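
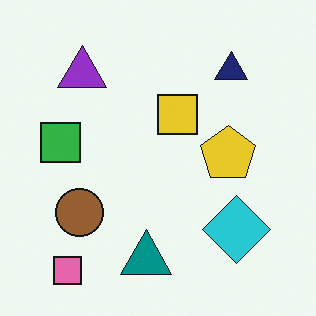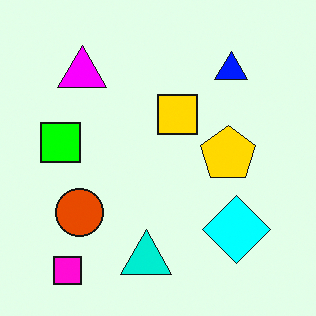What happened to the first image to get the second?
This is the original image made much more vivid (saturation change).

All colors are more vivid — a global saturation change.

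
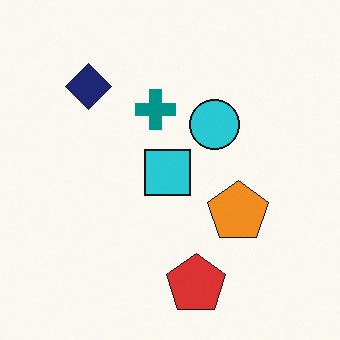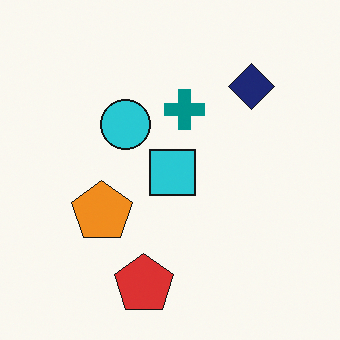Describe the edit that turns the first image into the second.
The second image is the first flipped horizontally (left ↔ right).

The navy diamond is in the top-left of the first image and the top-right of the second — shapes on opposite sides of the vertical midline have swapped in a mirror flip.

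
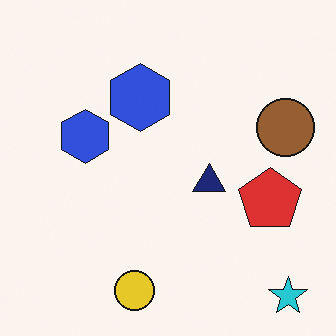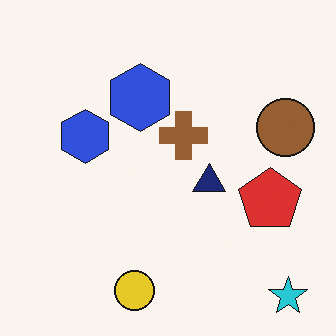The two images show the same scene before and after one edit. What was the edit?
The transformation is: overlaid with an additional brown cross.

A brown cross appears in the second image that is absent from the first.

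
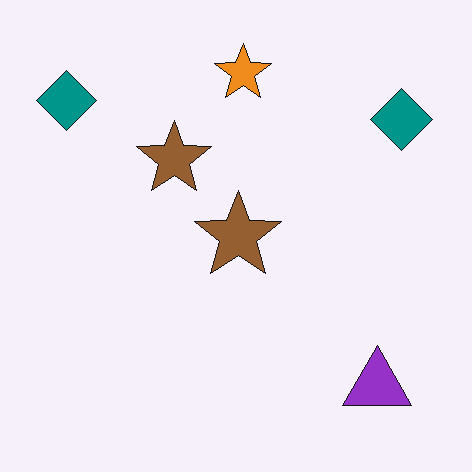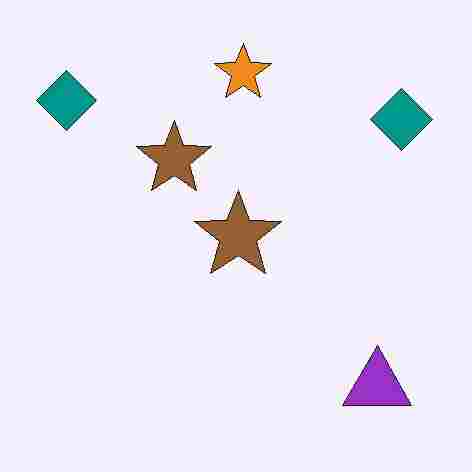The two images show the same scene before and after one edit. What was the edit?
Degraded with heavy JPEG compression.

Blocky 8×8 compression artifacts appear around shape edges and the flat background shows ringing — characteristic JPEG degradation.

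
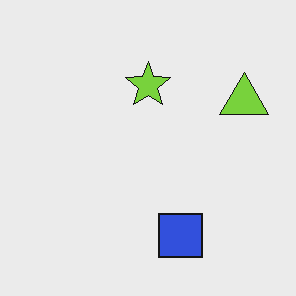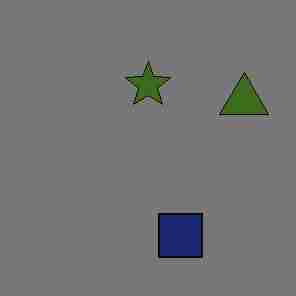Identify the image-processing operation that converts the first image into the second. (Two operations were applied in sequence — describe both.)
It was darkened a lot, then heavily JPEG-compressed with obvious blocking artifacts.

Every pixel — background and shapes alike — is uniformly darkened. Blocky 8×8 compression artifacts appear around shape edges and the flat background shows ringing — characteristic JPEG degradation.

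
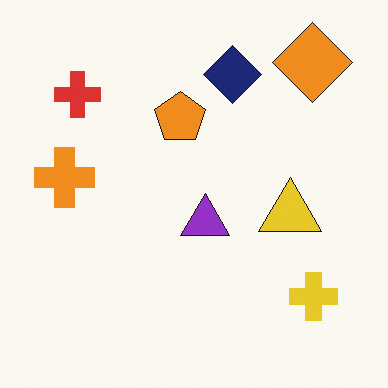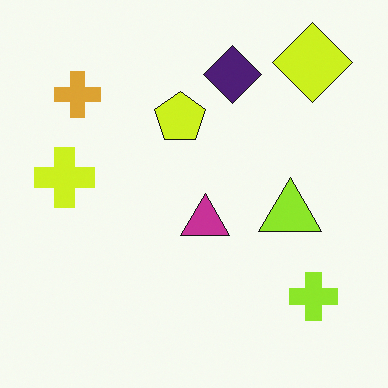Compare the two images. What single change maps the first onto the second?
Hue-shifted by a small amount.

Every shape's color has rotated by the same amount around the hue wheel — a uniform hue shift.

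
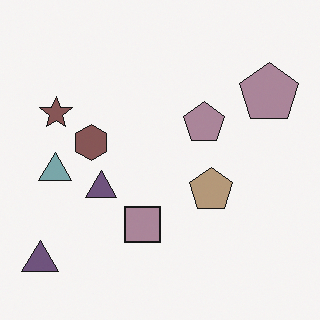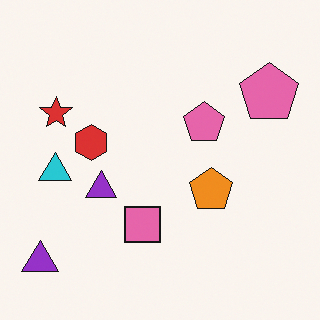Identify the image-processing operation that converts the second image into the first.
The transformation is: made much more muted (saturation change).

All colors are more muted and greyish — a global saturation change.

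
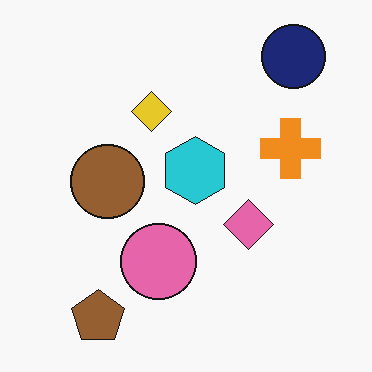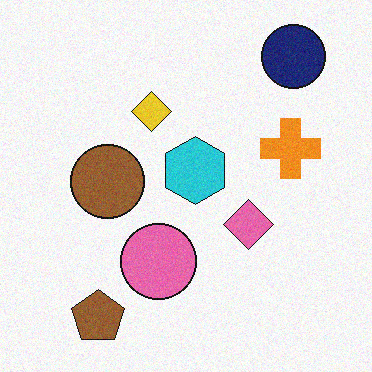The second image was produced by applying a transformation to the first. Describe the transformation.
This is the original image degraded with a light layer of grain.

Random speckle covers the whole image, including the flat background.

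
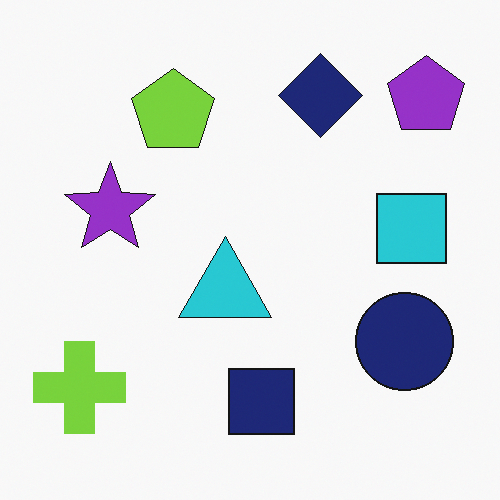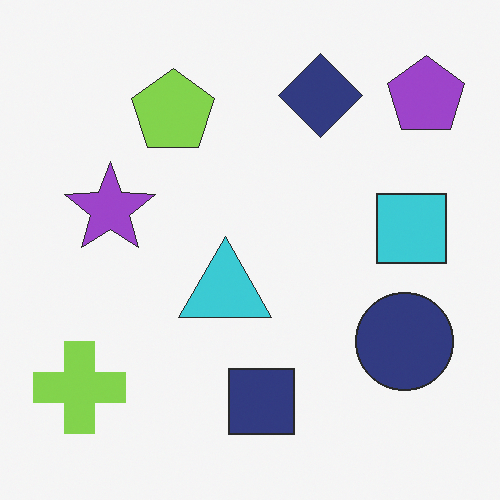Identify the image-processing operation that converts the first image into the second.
This is the original image given slightly reduced contrast.

Tones are pushed toward mid-grey across the whole image — a global contrast change.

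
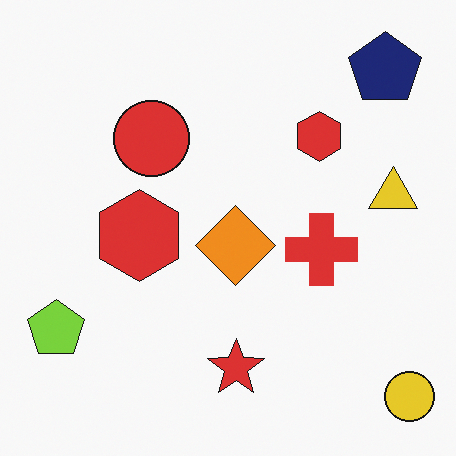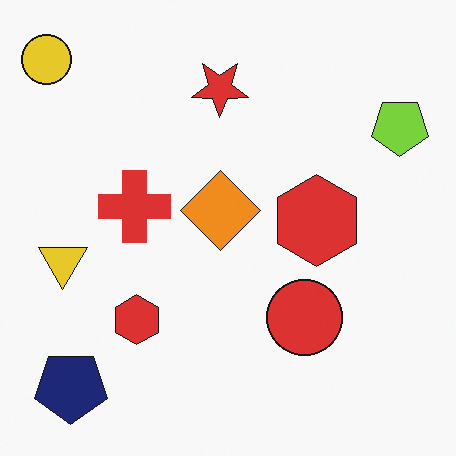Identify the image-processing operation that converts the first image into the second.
It was rotated 180°.

The yellow circle sits in the bottom-right of the first image and the top-left of the second — consistent with a whole-image 180° rotation.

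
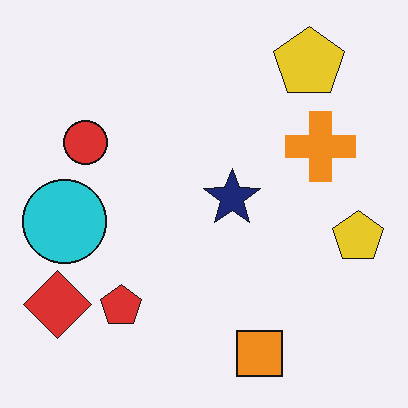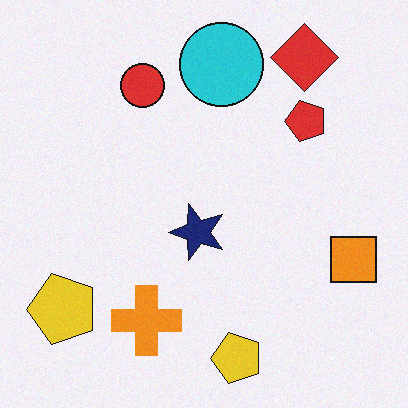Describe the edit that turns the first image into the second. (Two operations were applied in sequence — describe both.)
This is the original image transposed (reflected across the top-left ↔ bottom-right diagonal), then degraded with subtle gaussian noise.

Shapes have swapped their row and column positions — what was in the top-right is now in the bottom-left — a diagonal reflection. Random speckle covers the whole image, including the flat background.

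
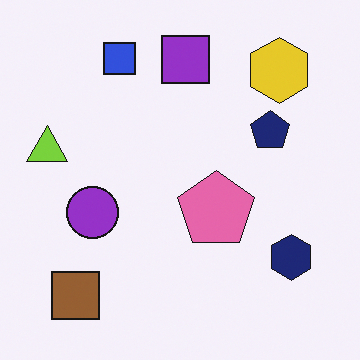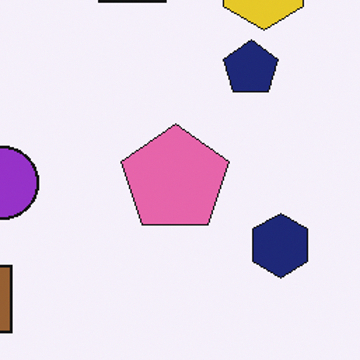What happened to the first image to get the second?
Cropped to a modestly smaller region and rescaled.

The visible shapes are larger and the field of view is narrower; shapes near the original edges may be partly or wholly outside the frame — a crop-and-rescale.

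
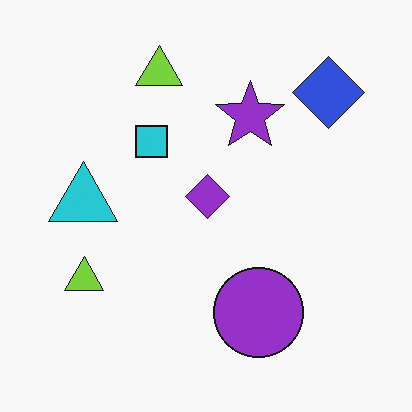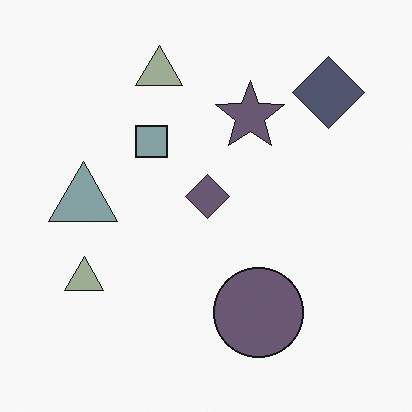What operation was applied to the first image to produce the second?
The second image is the first made much more muted (saturation change).

All colors are more muted and greyish — a global saturation change.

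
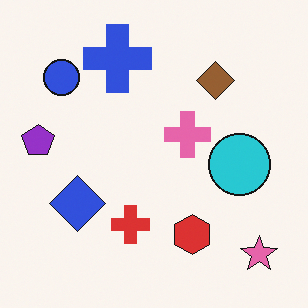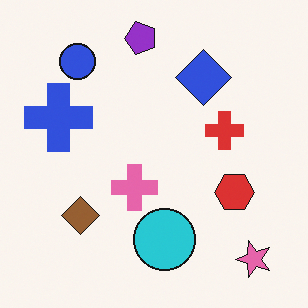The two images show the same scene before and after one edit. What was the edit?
The second image is the first transposed (reflected across the top-left ↔ bottom-right diagonal).

Shapes have swapped their row and column positions — what was in the top-right is now in the bottom-left — a diagonal reflection.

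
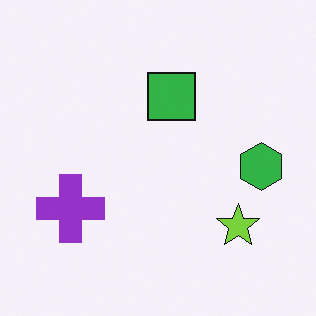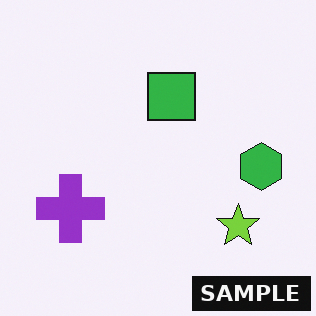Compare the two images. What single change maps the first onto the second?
Watermarked with the text "SAMPLE" in the lower-right corner.

A dark label reading "SAMPLE" appears in the lower-right corner.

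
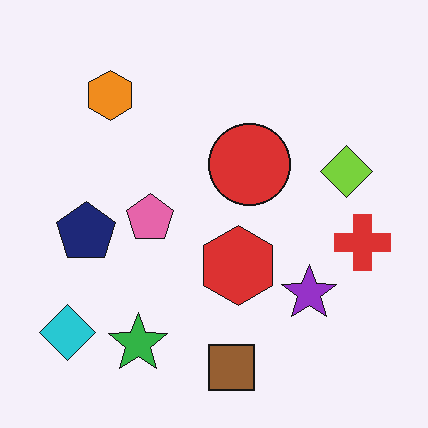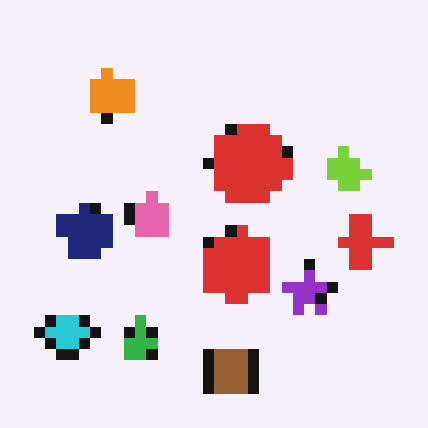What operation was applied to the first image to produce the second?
The transformation is: coarsely pixelated.

Shapes are reduced to large square blocks; fine edges and outlines are lost — a downscale-then-upscale (mosaic) effect.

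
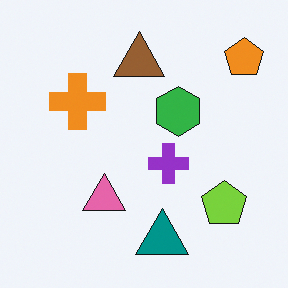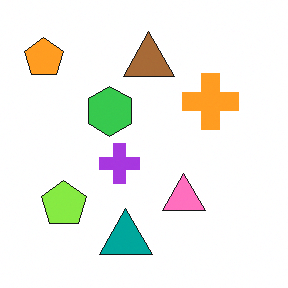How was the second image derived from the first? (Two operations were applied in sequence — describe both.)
The transformation is: flipped horizontally (left ↔ right), then slightly brightened.

The orange pentagon is in the top-right of the first image and the top-left of the second — shapes on opposite sides of the vertical midline have swapped in a mirror flip. Every pixel — background and shapes alike — is uniformly brightened.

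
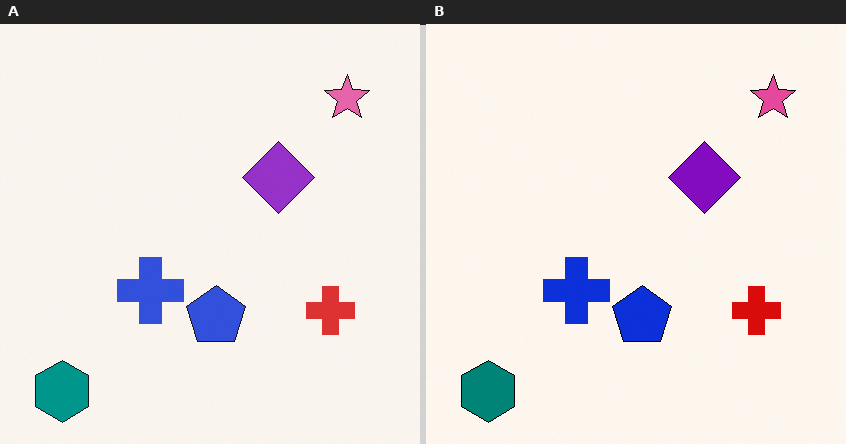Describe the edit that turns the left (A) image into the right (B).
The transformation is: given slightly increased contrast.

Tones are pushed away from mid-grey across the whole image — a global contrast change.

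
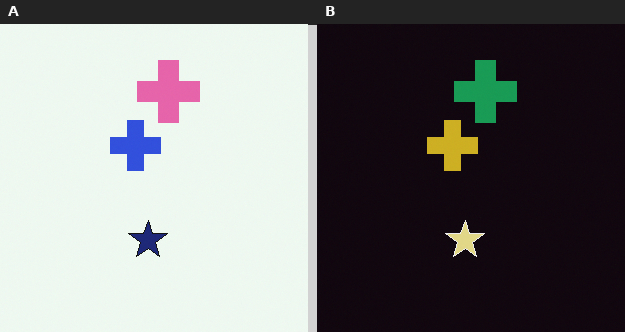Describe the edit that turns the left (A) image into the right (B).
Color-inverted (negative).

The light background has become dark and every shape's color is its complement — a photographic negative.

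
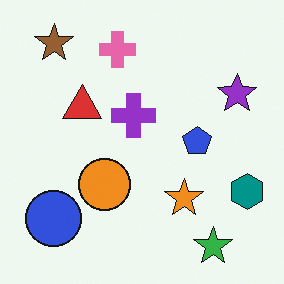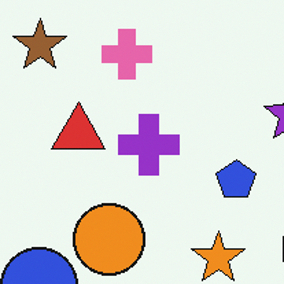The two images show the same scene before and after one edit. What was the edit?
Cropped slightly and scaled back up.

The visible shapes are larger and the field of view is narrower; shapes near the original edges may be partly or wholly outside the frame — a crop-and-rescale.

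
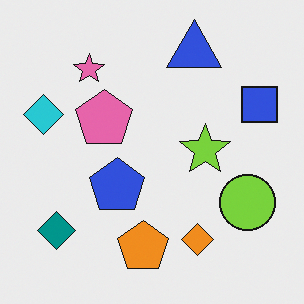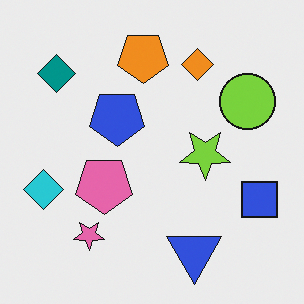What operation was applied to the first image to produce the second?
Flipped vertically (top ↔ bottom).

The blue triangle is in the top of the first image and the bottom of the second — shapes on opposite sides of the horizontal midline have swapped in a mirror flip.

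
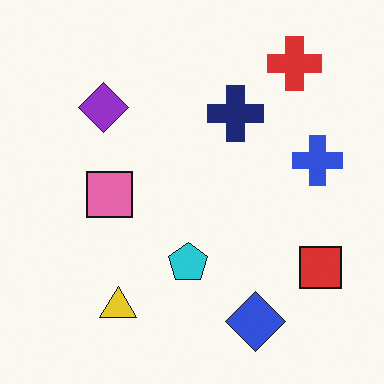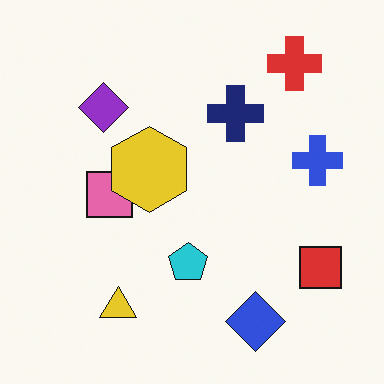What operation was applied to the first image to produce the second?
It was overlaid with an additional yellow hexagon.

A yellow hexagon appears in the second image that is absent from the first.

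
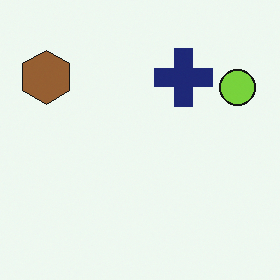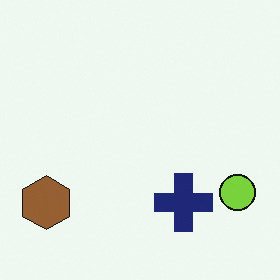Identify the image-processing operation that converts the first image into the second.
The second image is the first flipped vertically (top ↔ bottom).

The navy cross is in the top of the first image and the bottom of the second — shapes on opposite sides of the horizontal midline have swapped in a mirror flip.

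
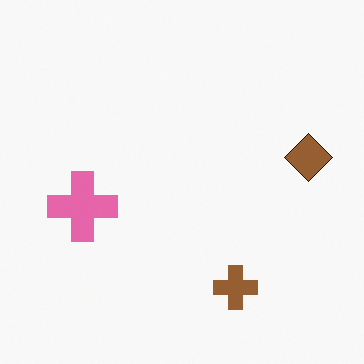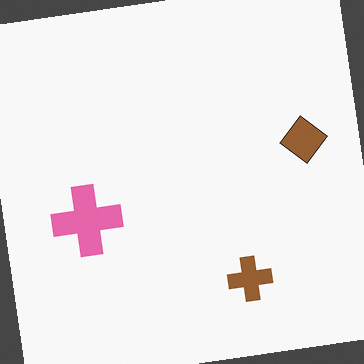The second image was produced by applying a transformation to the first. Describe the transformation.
Rotated counter-clockwise by a slight angle.

Every shape is tilted by the same angle and the image corners show triangular fill wedges — a whole-image rotation by a non-right angle.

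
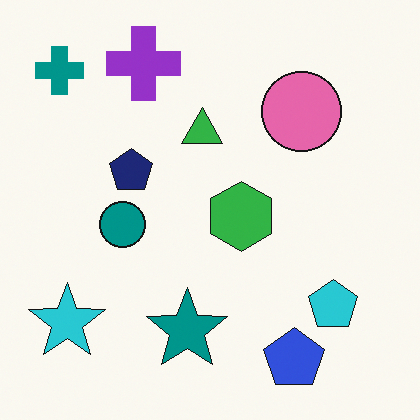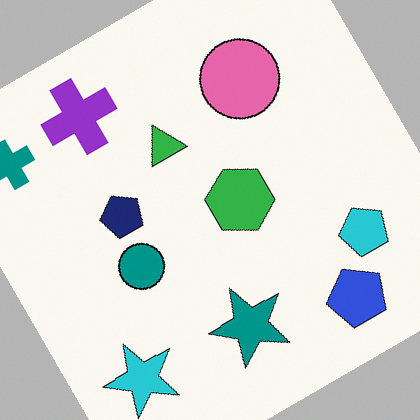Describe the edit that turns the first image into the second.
The second image is the first rotated counter-clockwise by a large amount — several tens of degrees.

Every shape is tilted by the same angle and the image corners show triangular fill wedges — a whole-image rotation by a non-right angle.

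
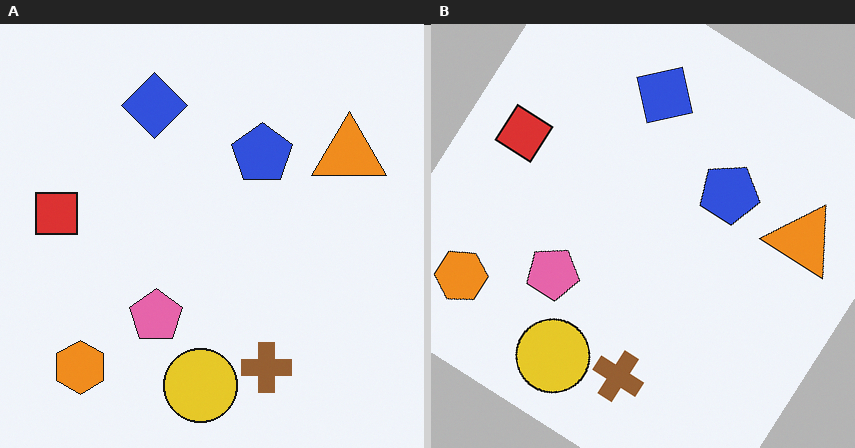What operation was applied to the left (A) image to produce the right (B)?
The right (B) image is the left (A) rotated clockwise by a large amount — several tens of degrees.

Every shape is tilted by the same angle and the image corners show triangular fill wedges — a whole-image rotation by a non-right angle.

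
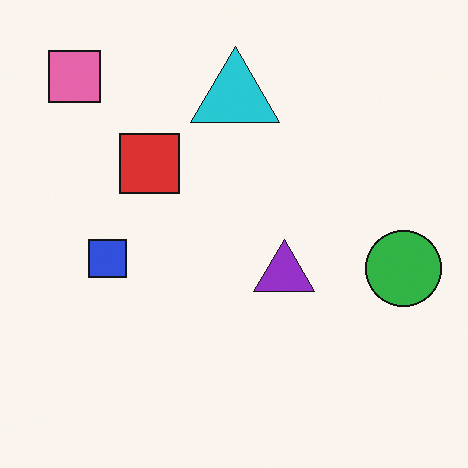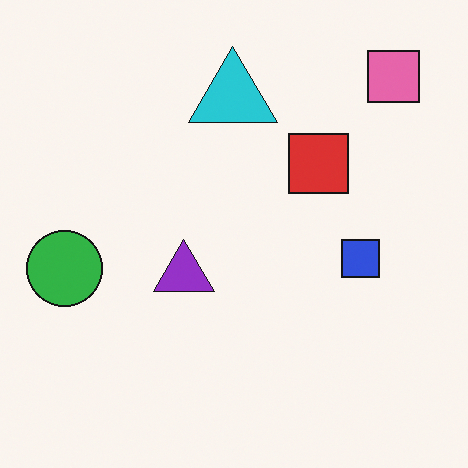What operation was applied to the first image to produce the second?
Flipped horizontally (left ↔ right).

The green circle is in the right of the first image and the left of the second — shapes on opposite sides of the vertical midline have swapped in a mirror flip.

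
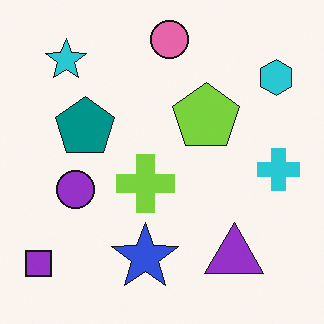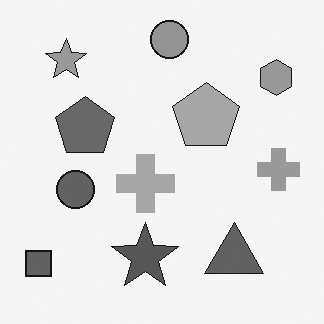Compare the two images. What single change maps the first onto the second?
This is the original image converted to grayscale.

All color is removed — every shape is now a shade of grey.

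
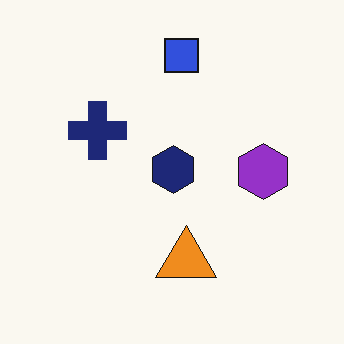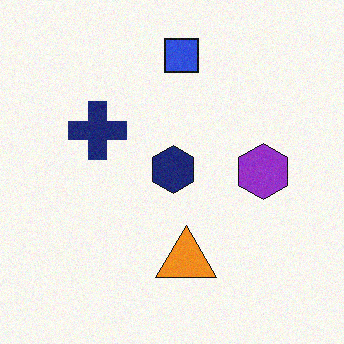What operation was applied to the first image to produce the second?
This is the original image degraded with subtle gaussian noise.

Random speckle covers the whole image, including the flat background.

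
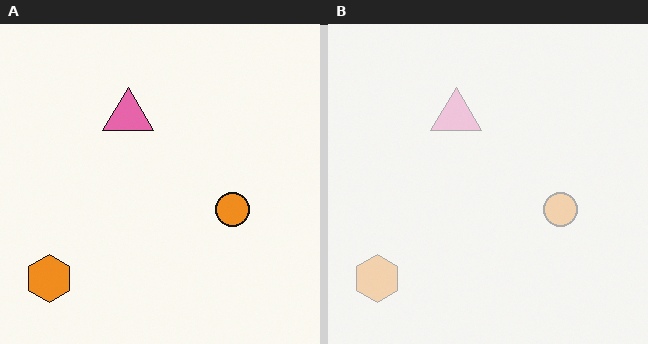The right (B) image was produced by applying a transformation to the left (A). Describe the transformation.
Washed out (contrast reduced).

Tones are pushed toward mid-grey across the whole image — a global contrast change.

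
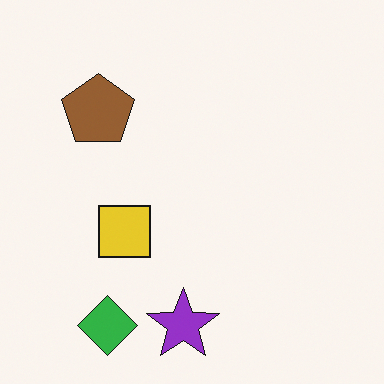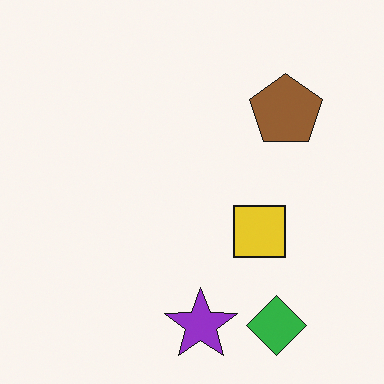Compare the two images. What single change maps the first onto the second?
The second image is the first flipped horizontally (left ↔ right).

The brown pentagon is in the top-left of the first image and the top-right of the second — shapes on opposite sides of the vertical midline have swapped in a mirror flip.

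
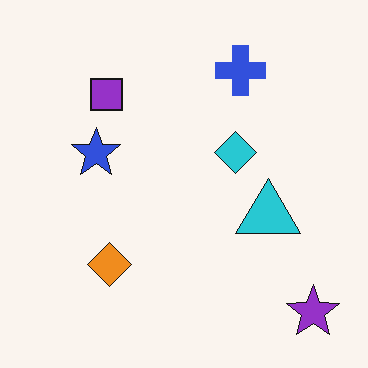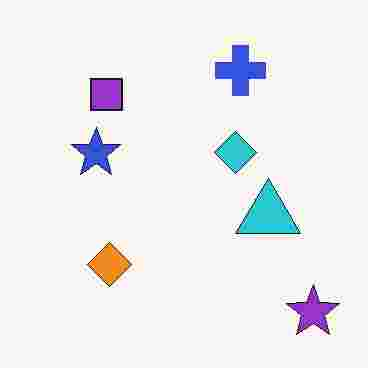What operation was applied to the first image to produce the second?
The second image is the first heavily JPEG-compressed with obvious blocking artifacts.

Blocky 8×8 compression artifacts appear around shape edges and the flat background shows ringing — characteristic JPEG degradation.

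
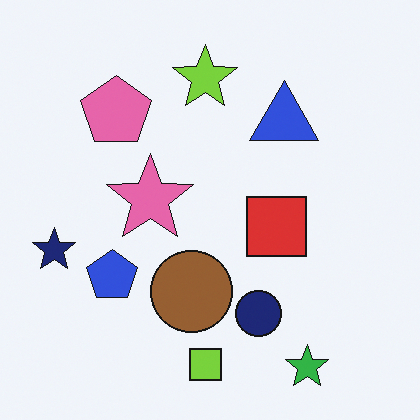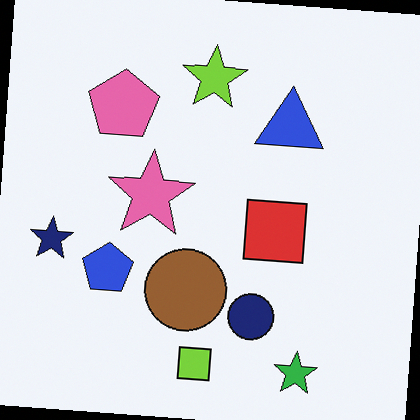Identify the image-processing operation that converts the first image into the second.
It was rotated clockwise by a small amount.

Every shape is tilted by the same angle and the image corners show triangular fill wedges — a whole-image rotation by a non-right angle.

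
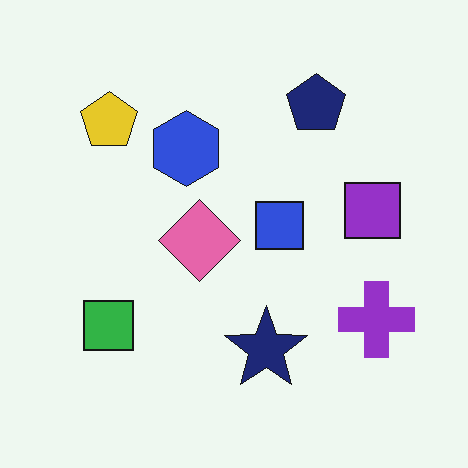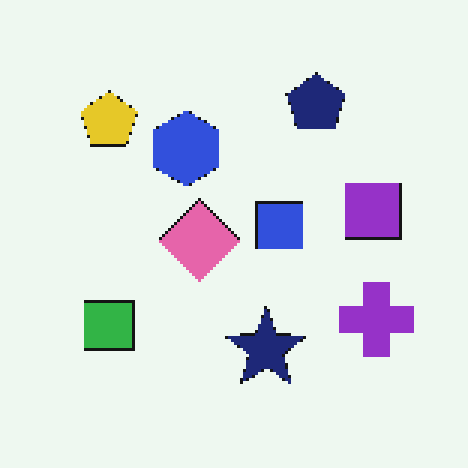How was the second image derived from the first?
The transformation is: mildly pixelated.

Shapes are reduced to large square blocks; fine edges and outlines are lost — a downscale-then-upscale (mosaic) effect.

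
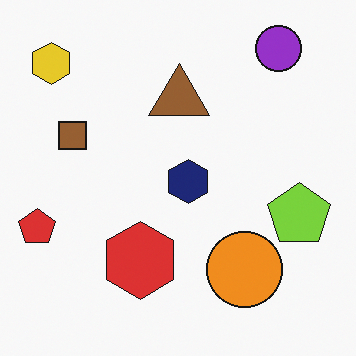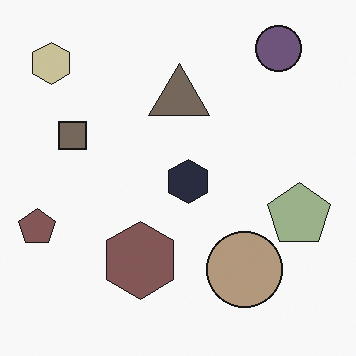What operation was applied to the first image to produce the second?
The second image is the first made much more muted (saturation change).

All colors are more muted and greyish — a global saturation change.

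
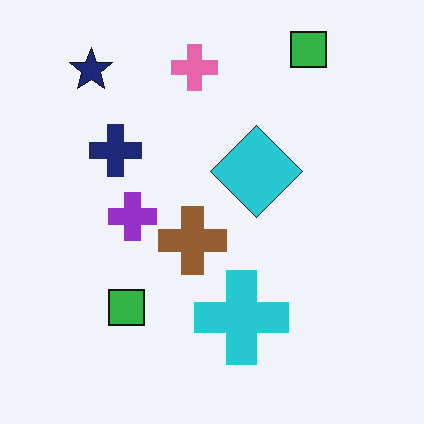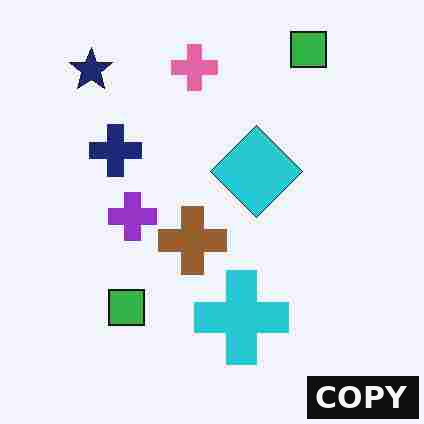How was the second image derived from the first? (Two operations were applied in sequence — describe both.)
Heavily JPEG-compressed with obvious blocking artifacts, then watermarked with the text "COPY" in the lower-right corner.

Blocky 8×8 compression artifacts appear around shape edges and the flat background shows ringing — characteristic JPEG degradation. A dark label reading "COPY" appears in the lower-right corner.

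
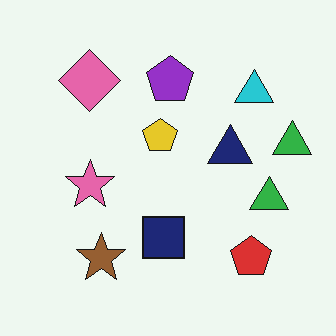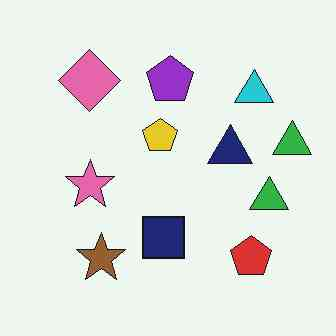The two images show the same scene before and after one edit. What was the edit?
The second image is the first JPEG-compressed with visible artifacts.

Blocky 8×8 compression artifacts appear around shape edges and the flat background shows ringing — characteristic JPEG degradation.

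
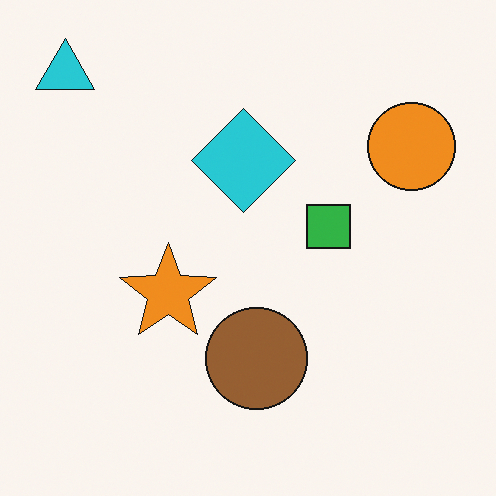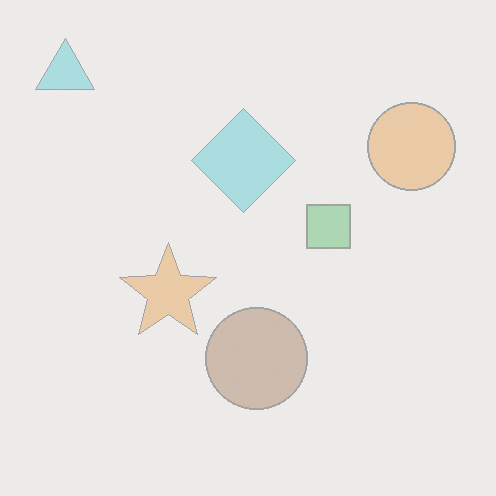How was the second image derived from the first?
The image was washed out (contrast reduced).

Tones are pushed toward mid-grey across the whole image — a global contrast change.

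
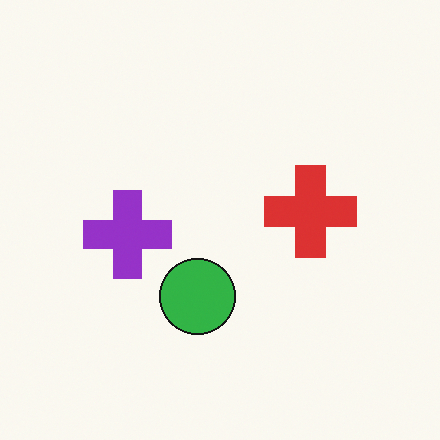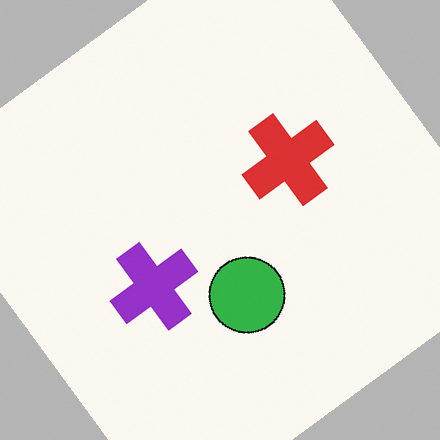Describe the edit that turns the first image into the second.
The image was rotated counter-clockwise by a large amount — several tens of degrees.

Every shape is tilted by the same angle and the image corners show triangular fill wedges — a whole-image rotation by a non-right angle.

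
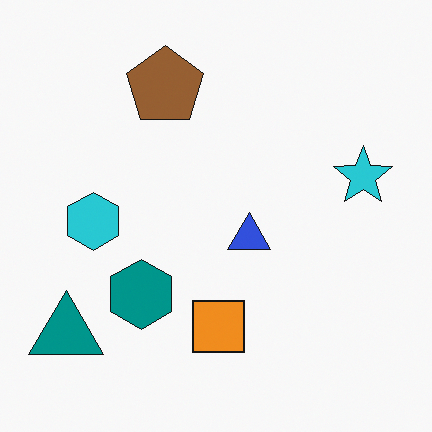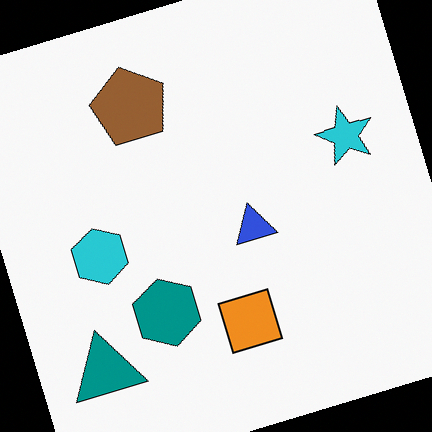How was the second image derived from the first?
It was rotated counter-clockwise by a clearly visible amount.

Every shape is tilted by the same angle and the image corners show triangular fill wedges — a whole-image rotation by a non-right angle.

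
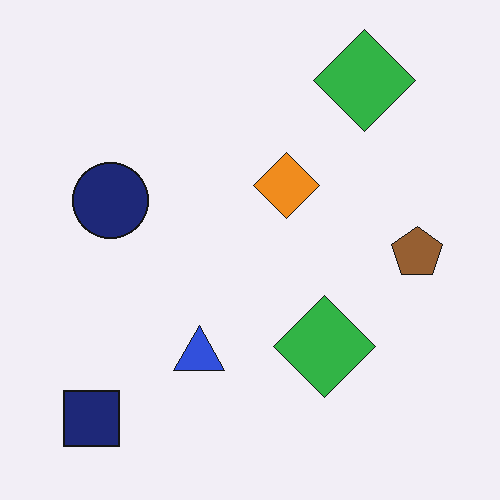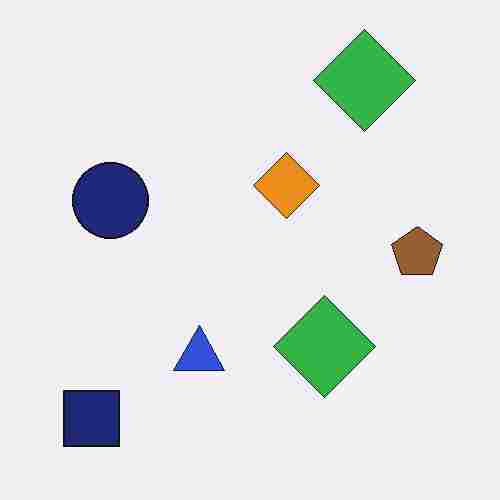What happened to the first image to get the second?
The second image is the first degraded with heavy JPEG compression.

Blocky 8×8 compression artifacts appear around shape edges and the flat background shows ringing — characteristic JPEG degradation.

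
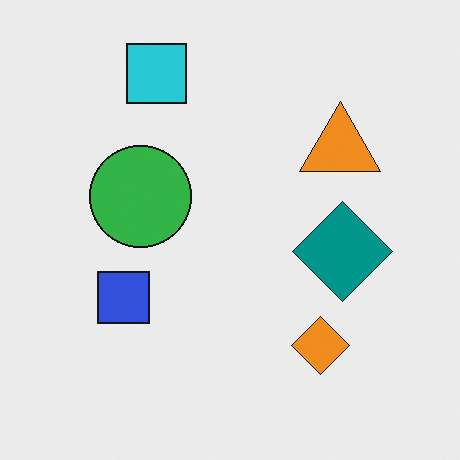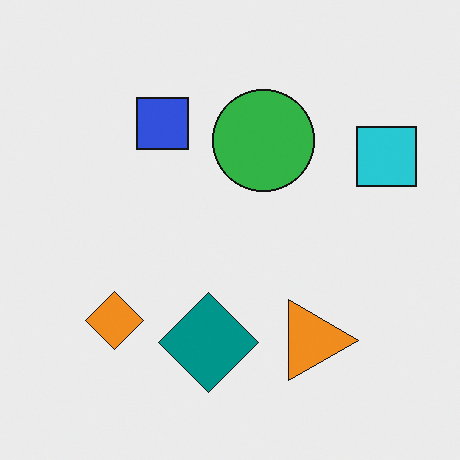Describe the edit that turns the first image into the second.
It was rotated 90° clockwise.

The cyan square sits in the top of the first image and the right of the second — consistent with a whole-image 90° clockwise rotation.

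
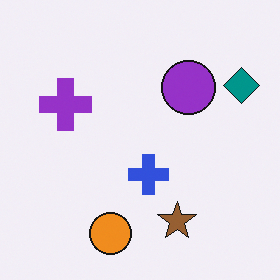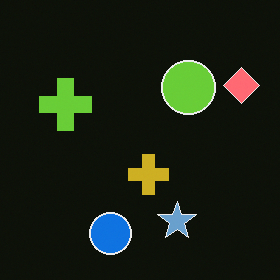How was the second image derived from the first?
Color-inverted (negative).

The light background has become dark and every shape's color is its complement — a photographic negative.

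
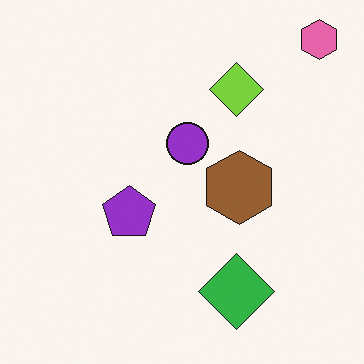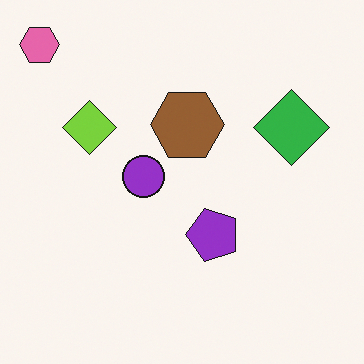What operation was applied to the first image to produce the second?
This is the original image rotated 90° counter-clockwise.

The pink hexagon sits in the top-right of the first image and the top-left of the second — consistent with a whole-image 90° counter-clockwise rotation.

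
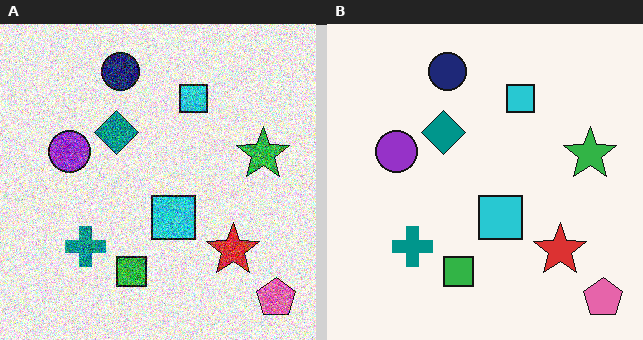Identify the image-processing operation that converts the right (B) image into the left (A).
The left (A) image is the right (B) degraded with strong gaussian noise.

Random speckle covers the whole image, including the flat background.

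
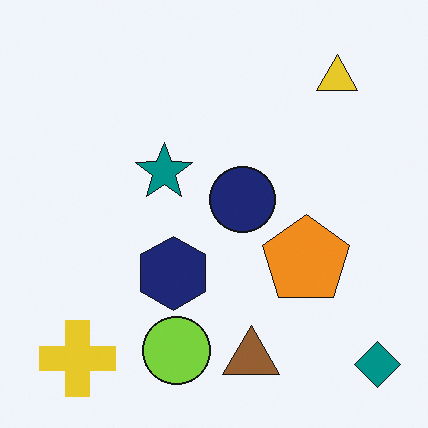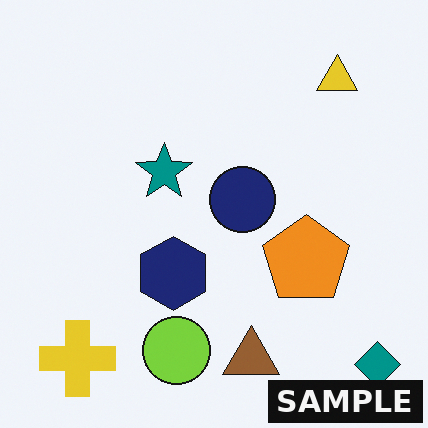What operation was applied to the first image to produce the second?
The second image is the first watermarked with the text "SAMPLE" in the lower-right corner.

A dark label reading "SAMPLE" appears in the lower-right corner.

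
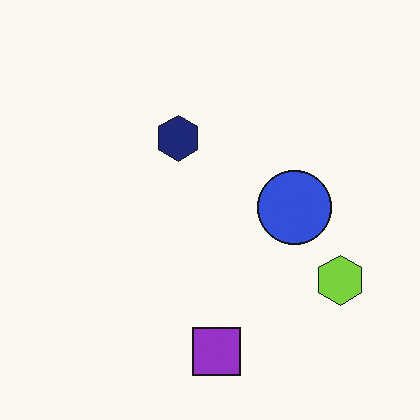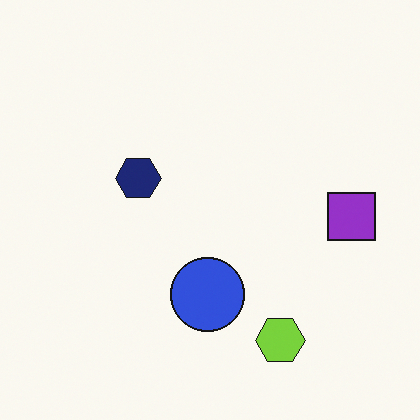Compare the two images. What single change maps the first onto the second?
The second image is the first transposed (reflected across the top-left ↔ bottom-right diagonal).

Shapes have swapped their row and column positions — what was in the top-right is now in the bottom-left — a diagonal reflection.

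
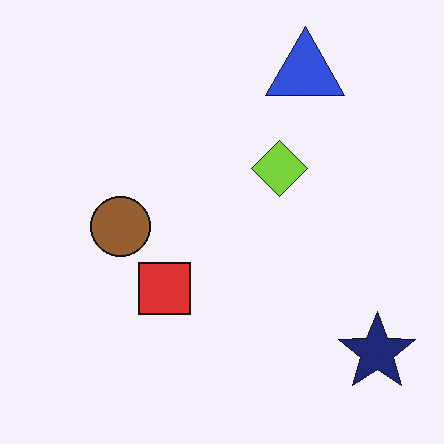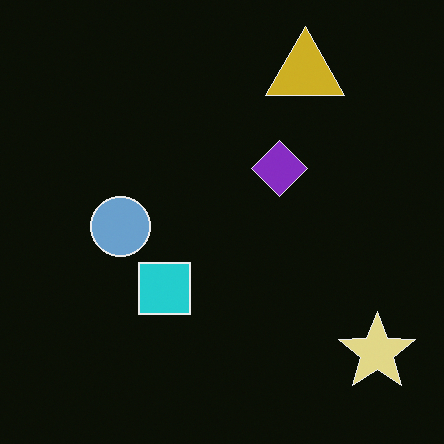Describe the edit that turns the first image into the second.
The transformation is: color-inverted (negative).

The light background has become dark and every shape's color is its complement — a photographic negative.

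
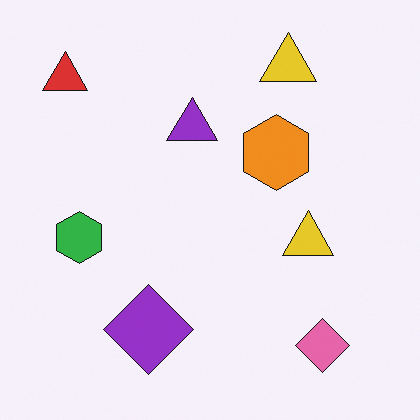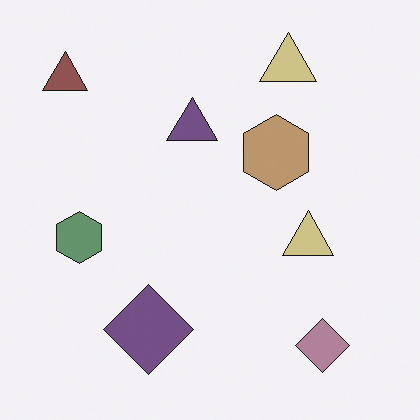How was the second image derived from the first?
The image was made much more muted (saturation change).

All colors are more muted and greyish — a global saturation change.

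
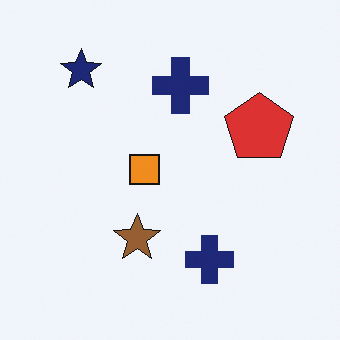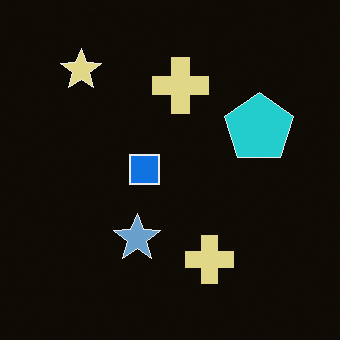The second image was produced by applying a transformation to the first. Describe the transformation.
The transformation is: color-inverted (negative).

The light background has become dark and every shape's color is its complement — a photographic negative.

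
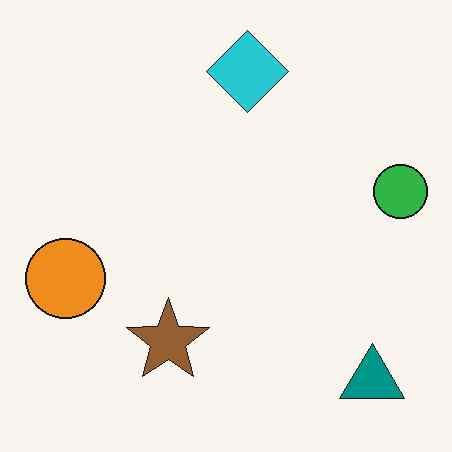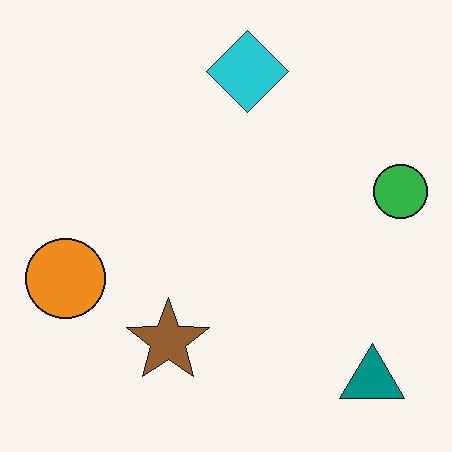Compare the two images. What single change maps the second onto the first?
The first image is the second JPEG-compressed with visible artifacts.

Blocky 8×8 compression artifacts appear around shape edges and the flat background shows ringing — characteristic JPEG degradation.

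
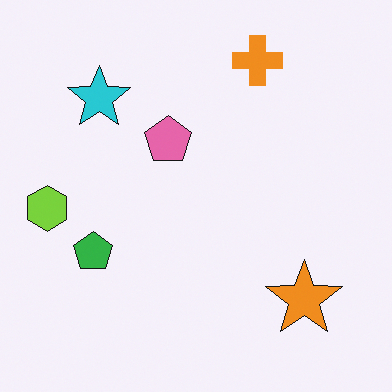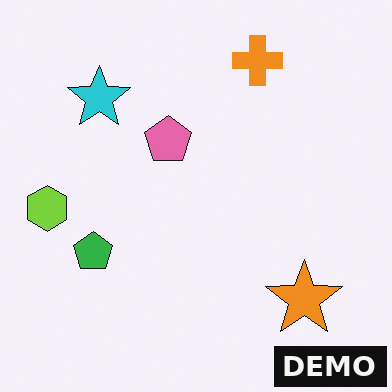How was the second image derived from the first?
The image was watermarked with the text "DEMO" in the lower-right corner.

A dark label reading "DEMO" appears in the lower-right corner.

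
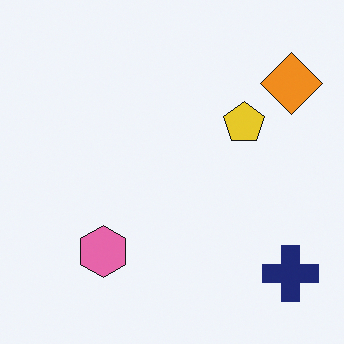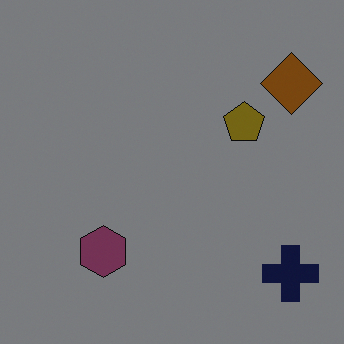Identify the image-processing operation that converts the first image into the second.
The transformation is: noticeably darkened.

Every pixel — background and shapes alike — is uniformly darkened.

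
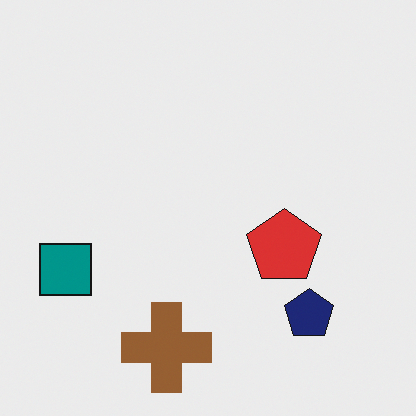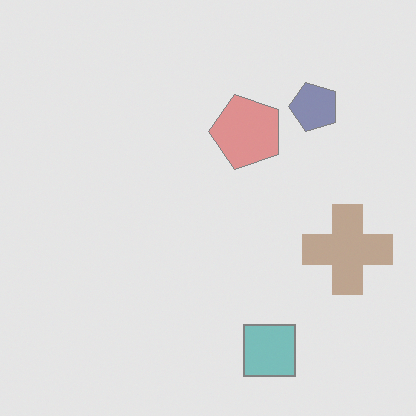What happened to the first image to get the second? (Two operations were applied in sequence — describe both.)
This is the original image rotated 90° counter-clockwise, then washed out (contrast reduced).

The teal square sits in the left of the first image and the bottom of the second — consistent with a whole-image 90° counter-clockwise rotation. Tones are pushed toward mid-grey across the whole image — a global contrast change.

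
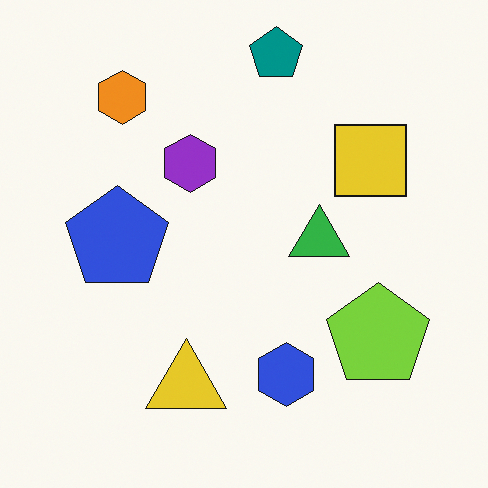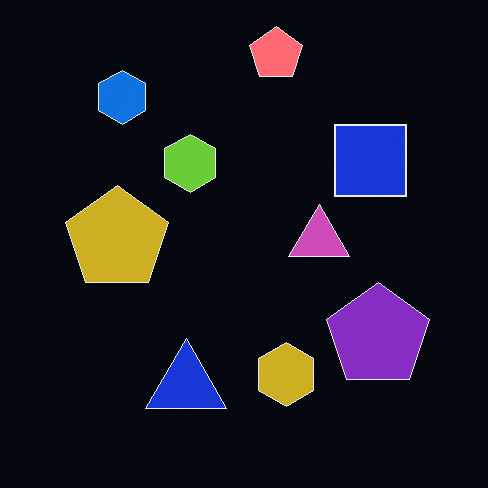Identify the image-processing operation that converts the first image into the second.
The image was color-inverted (negative).

The light background has become dark and every shape's color is its complement — a photographic negative.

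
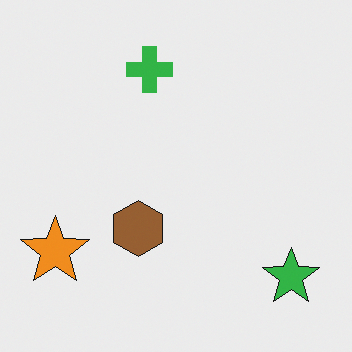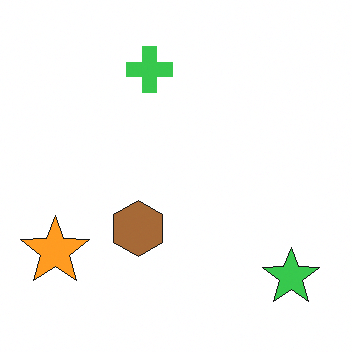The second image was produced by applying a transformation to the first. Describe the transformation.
It was brightened a little.

Every pixel — background and shapes alike — is uniformly brightened.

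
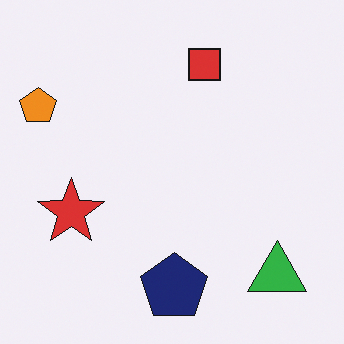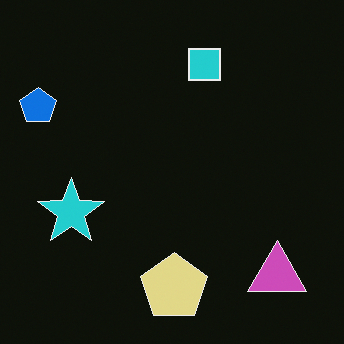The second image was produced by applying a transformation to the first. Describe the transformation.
The transformation is: color-inverted (negative).

The light background has become dark and every shape's color is its complement — a photographic negative.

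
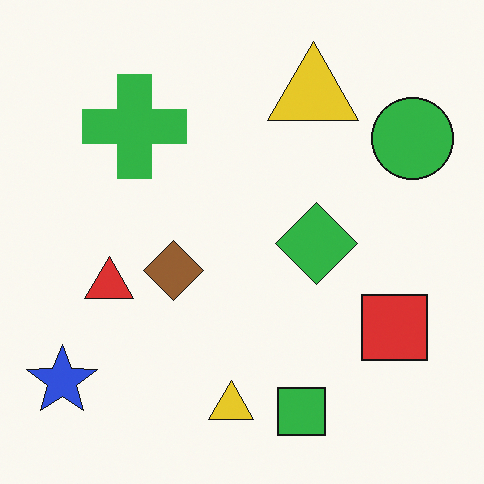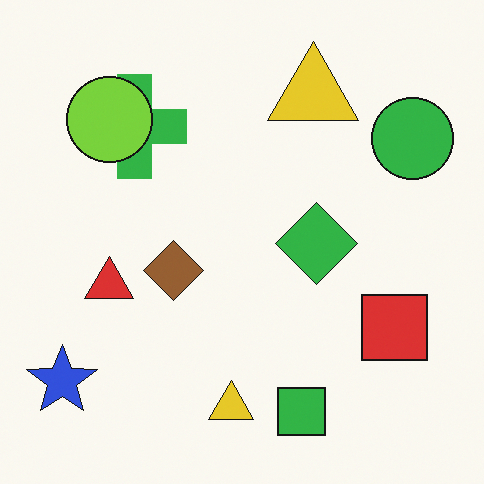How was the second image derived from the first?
The transformation is: overlaid with an additional lime circle.

A lime circle appears in the second image that is absent from the first.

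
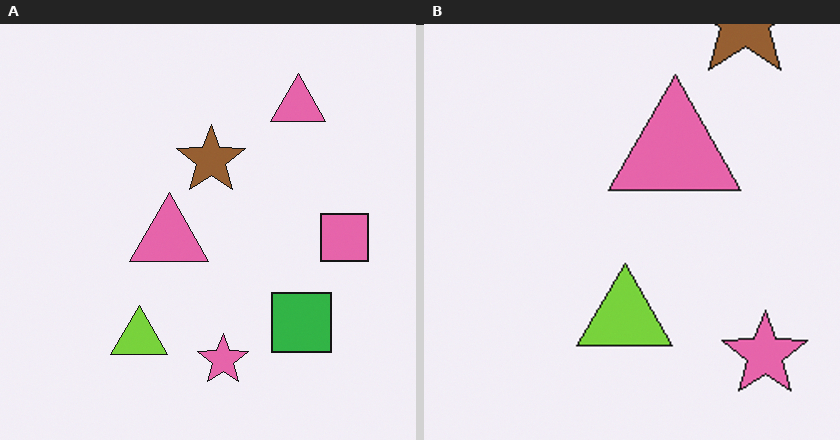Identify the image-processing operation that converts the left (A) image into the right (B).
The transformation is: cropped tightly and scaled back up.

The visible shapes are larger and the field of view is narrower; shapes near the original edges may be partly or wholly outside the frame — a crop-and-rescale.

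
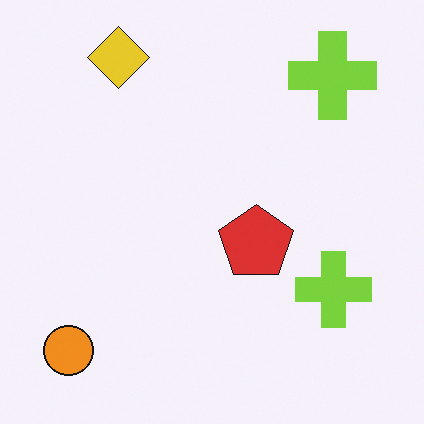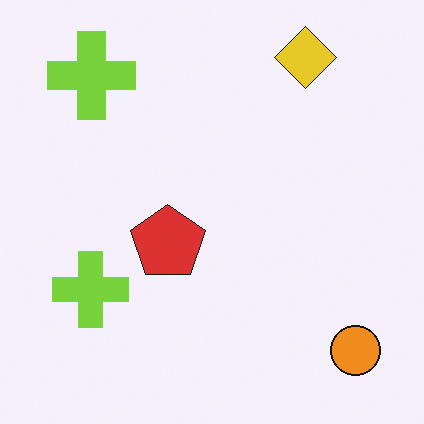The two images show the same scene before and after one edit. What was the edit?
Flipped horizontally (left ↔ right).

The orange circle is in the bottom-left of the first image and the bottom-right of the second — shapes on opposite sides of the vertical midline have swapped in a mirror flip.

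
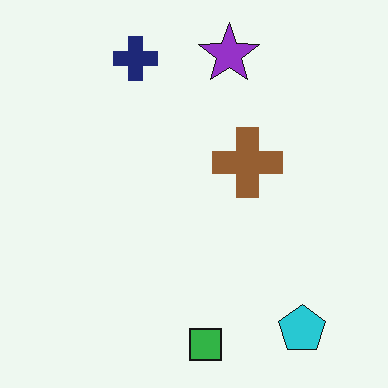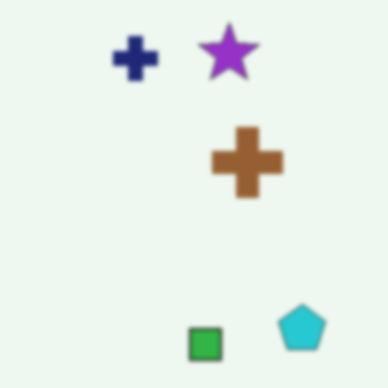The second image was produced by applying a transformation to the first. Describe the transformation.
The second image is the first lightly blurred.

Shape edges and outlines are uniformly softened across the whole image.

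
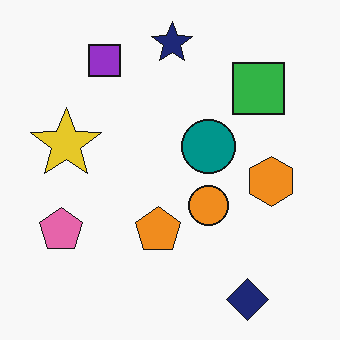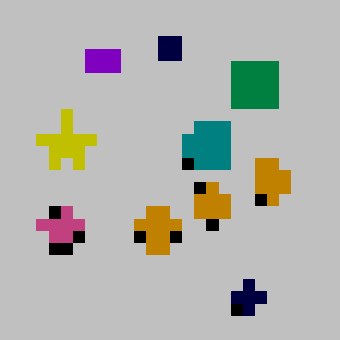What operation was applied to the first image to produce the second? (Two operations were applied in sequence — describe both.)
The transformation is: coarsely pixelated, then aggressively posterized.

Shapes are reduced to large square blocks; fine edges and outlines are lost — a downscale-then-upscale (mosaic) effect. Each flat color has snapped to a coarser quantized level — most visibly, the near-white background has dropped to a flat grey.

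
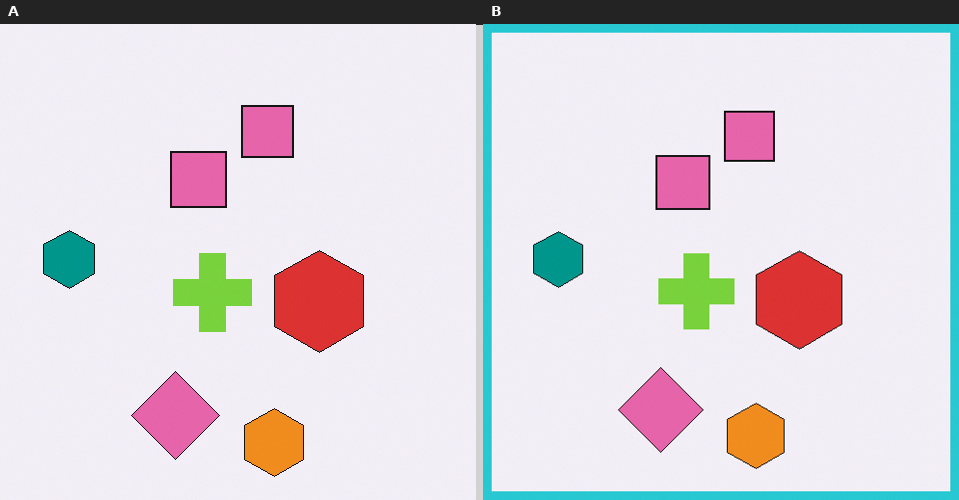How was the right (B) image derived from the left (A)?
It was framed with a cyan border.

A solid cyan frame runs around the edge of the right (B) image, with the content slightly shrunk inside it.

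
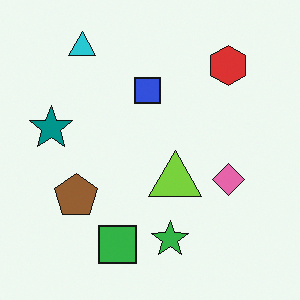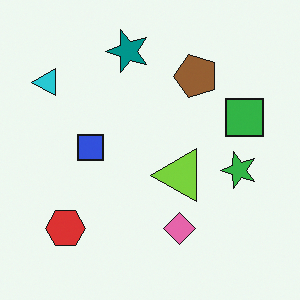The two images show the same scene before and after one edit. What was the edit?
This is the original image transposed (reflected across the top-left ↔ bottom-right diagonal).

Shapes have swapped their row and column positions — what was in the top-right is now in the bottom-left — a diagonal reflection.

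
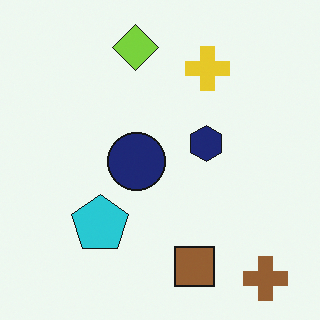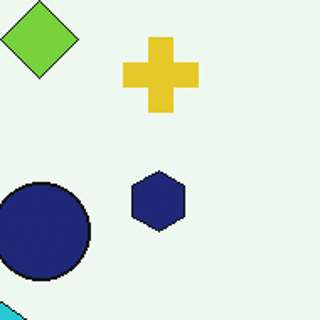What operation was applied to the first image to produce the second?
The transformation is: cropped to a noticeably smaller region and rescaled.

The visible shapes are larger and the field of view is narrower; shapes near the original edges may be partly or wholly outside the frame — a crop-and-rescale.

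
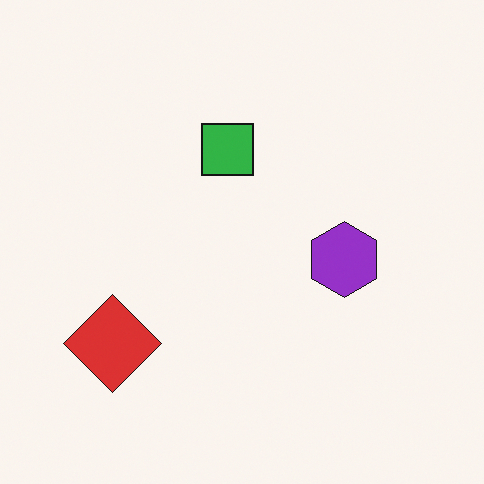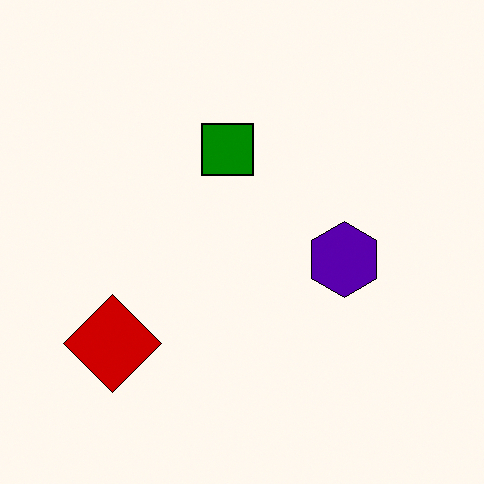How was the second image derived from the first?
Given much higher contrast.

Tones are pushed away from mid-grey across the whole image — a global contrast change.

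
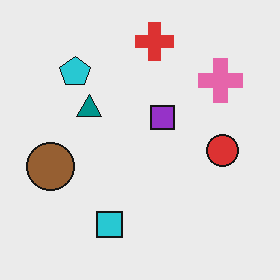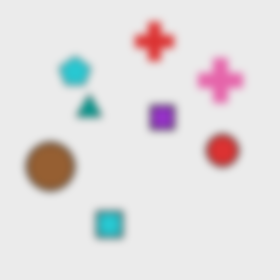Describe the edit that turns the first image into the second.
Noticeably gaussian-blurred.

Shape edges and outlines are uniformly softened across the whole image.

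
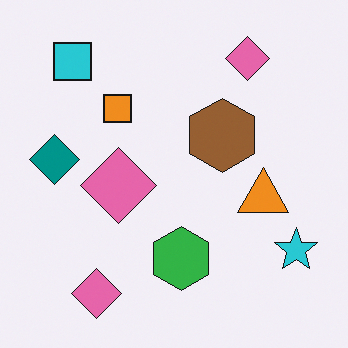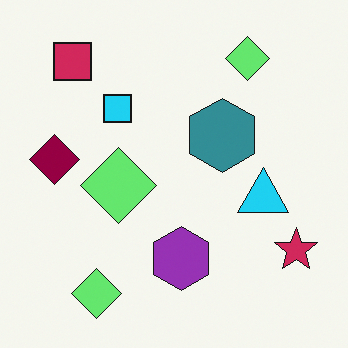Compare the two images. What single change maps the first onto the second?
The image was hue-shifted through roughly half the color wheel.

Every shape's color has rotated by the same amount around the hue wheel — a uniform hue shift.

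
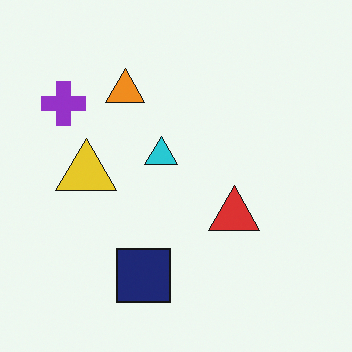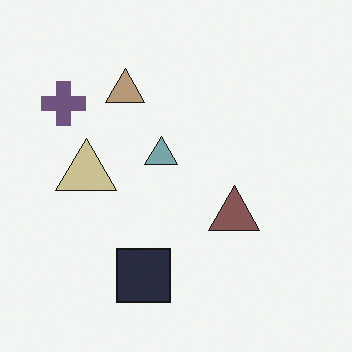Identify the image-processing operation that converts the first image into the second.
The second image is the first heavily desaturated.

All colors are more muted and greyish — a global saturation change.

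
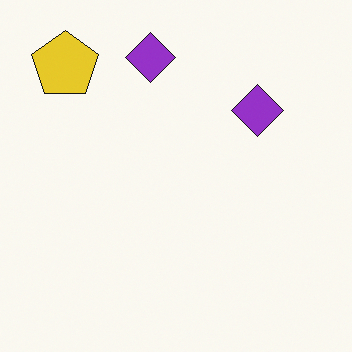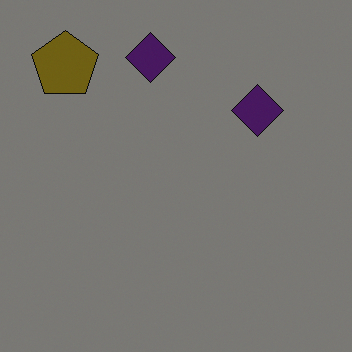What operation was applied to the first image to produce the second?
Substantially darkened.

Every pixel — background and shapes alike — is uniformly darkened.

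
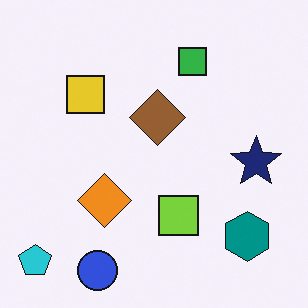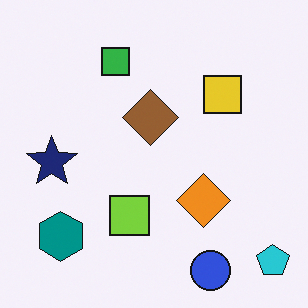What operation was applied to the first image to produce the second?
It was flipped horizontally (left ↔ right).

The cyan pentagon is in the bottom-left of the first image and the bottom-right of the second — shapes on opposite sides of the vertical midline have swapped in a mirror flip.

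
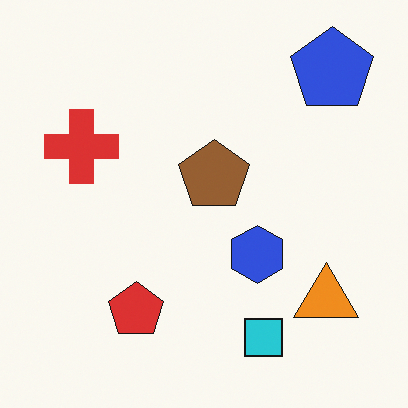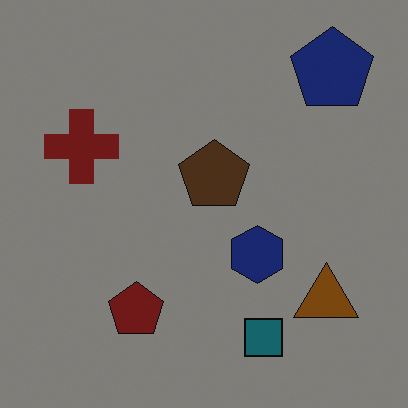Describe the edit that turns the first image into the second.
It was noticeably darkened.

Every pixel — background and shapes alike — is uniformly darkened.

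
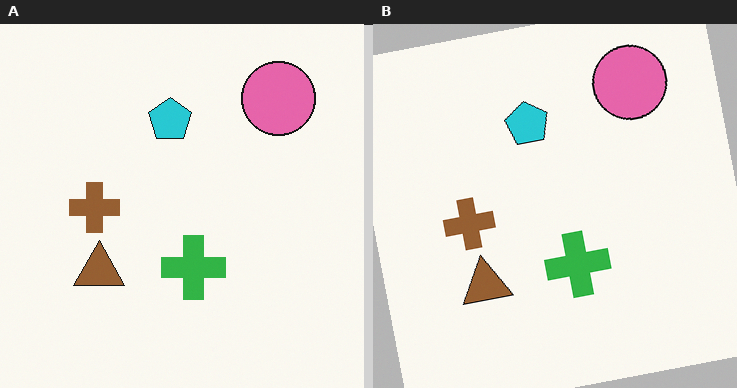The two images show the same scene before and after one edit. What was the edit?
It was rotated counter-clockwise by a slight angle.

Every shape is tilted by the same angle and the image corners show triangular fill wedges — a whole-image rotation by a non-right angle.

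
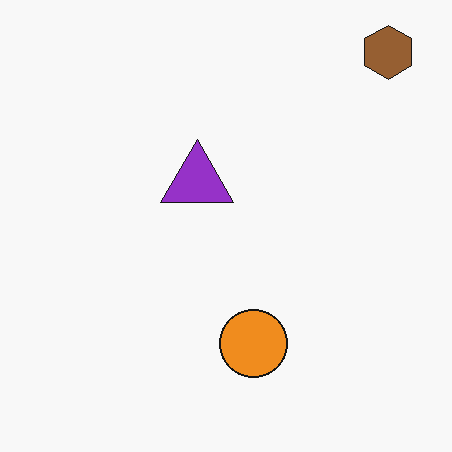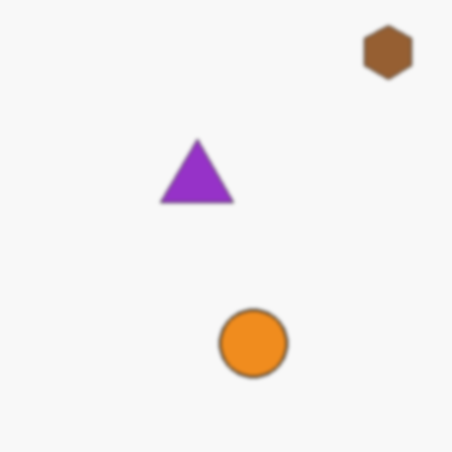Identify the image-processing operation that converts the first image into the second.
The image was slightly softened.

Shape edges and outlines are uniformly softened across the whole image.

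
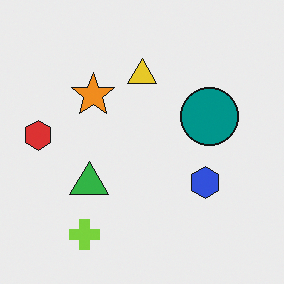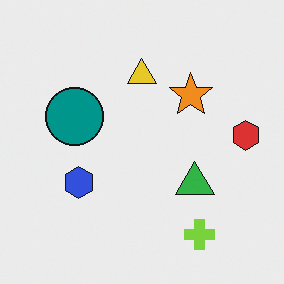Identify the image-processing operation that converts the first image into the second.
The image was flipped horizontally (left ↔ right).

The red hexagon is in the left of the first image and the right of the second — shapes on opposite sides of the vertical midline have swapped in a mirror flip.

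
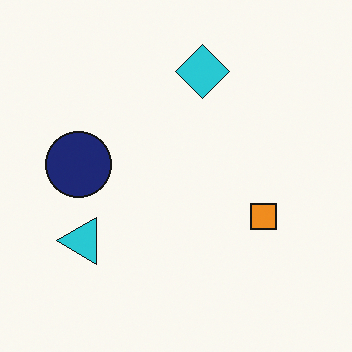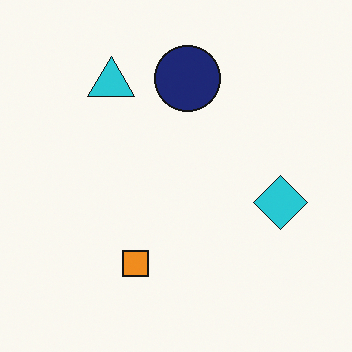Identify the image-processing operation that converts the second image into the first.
The first image is the second rotated 90° counter-clockwise.

The cyan triangle sits in the top-left of the second image and the bottom-left of the first — consistent with a whole-image 90° counter-clockwise rotation.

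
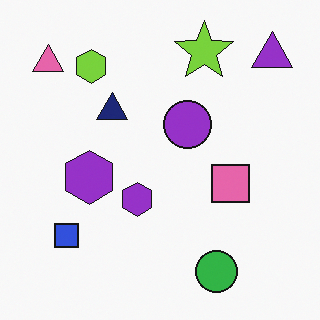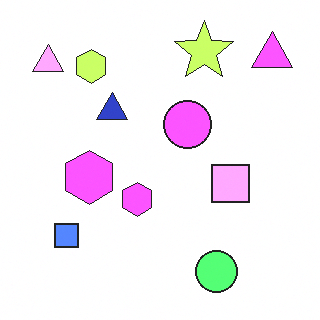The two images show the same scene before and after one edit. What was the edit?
This is the original image brightened a lot.

Every pixel — background and shapes alike — is uniformly brightened.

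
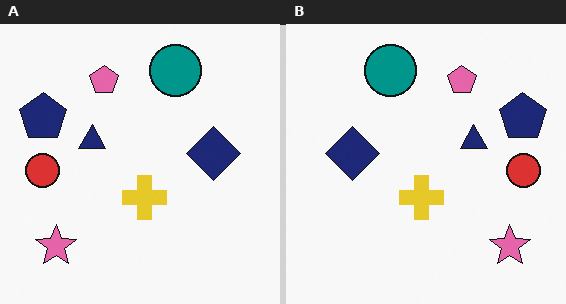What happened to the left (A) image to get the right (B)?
It was flipped horizontally (left ↔ right).

The red circle is in the left of the left (A) image and the right of the right (B) — shapes on opposite sides of the vertical midline have swapped in a mirror flip.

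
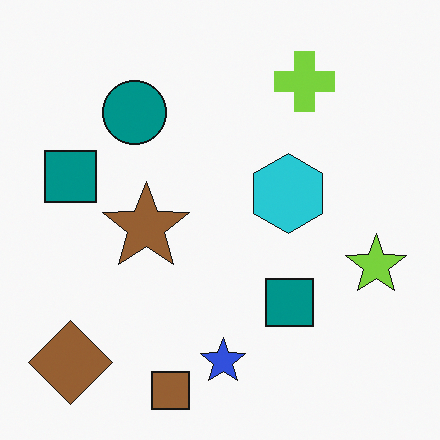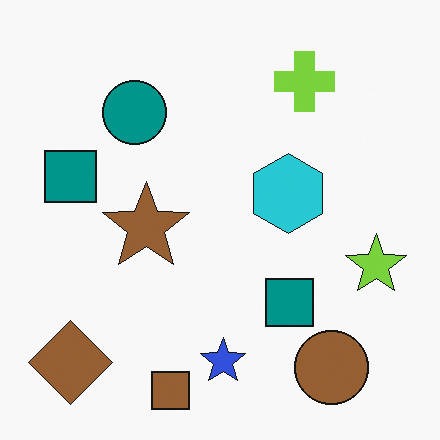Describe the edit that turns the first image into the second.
It was overlaid with an additional brown circle.

A brown circle appears in the second image that is absent from the first.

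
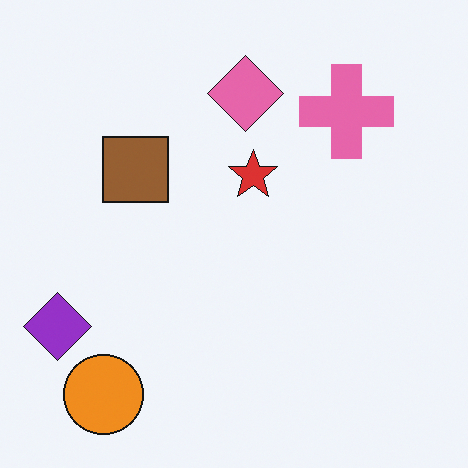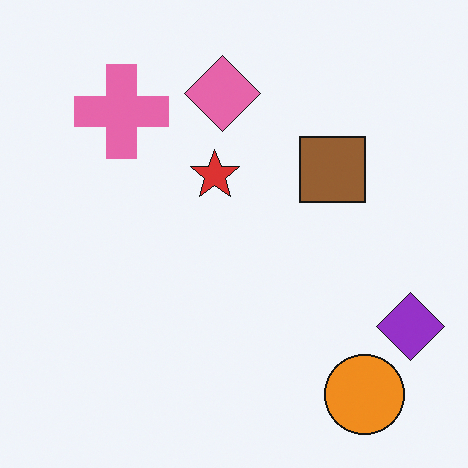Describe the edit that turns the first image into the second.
It was flipped horizontally (left ↔ right).

The purple diamond is in the bottom-left of the first image and the bottom-right of the second — shapes on opposite sides of the vertical midline have swapped in a mirror flip.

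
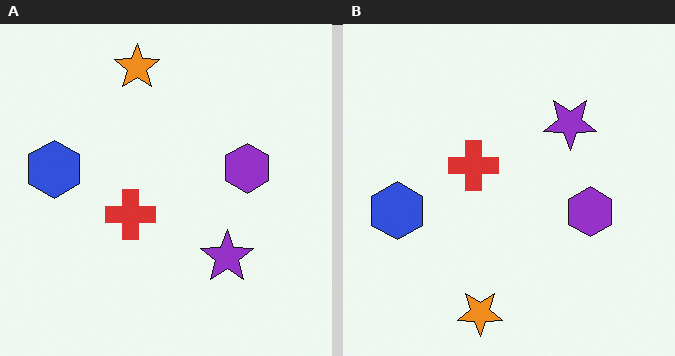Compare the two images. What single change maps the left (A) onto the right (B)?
The right (B) image is the left (A) flipped vertically (top ↔ bottom).

The orange star is in the top of the left (A) image and the bottom of the right (B) — shapes on opposite sides of the horizontal midline have swapped in a mirror flip.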